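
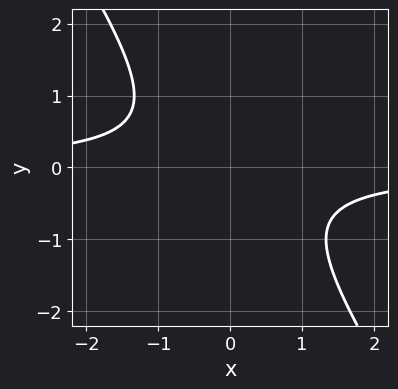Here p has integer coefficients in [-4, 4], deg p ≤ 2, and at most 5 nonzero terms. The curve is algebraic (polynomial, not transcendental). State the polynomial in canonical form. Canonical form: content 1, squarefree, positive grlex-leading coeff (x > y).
First, deg p = 2. A generic line meets the curve in up to 2 points.
Then, from the axis intercepts and sections: it misses every integer gridline on the x-axis; no y-intercept at any integer in the box.
Finally, fitting integer coefficients to these (and the overall shape) gives p.

3*x*y + 2*y^2 + 2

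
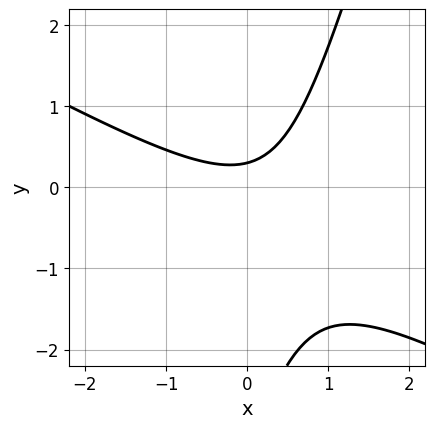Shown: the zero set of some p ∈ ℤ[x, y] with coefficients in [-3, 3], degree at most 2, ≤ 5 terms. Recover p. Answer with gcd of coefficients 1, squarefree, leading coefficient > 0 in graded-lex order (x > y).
1. Degree: no degree-1 curve has this shape, so deg p = 2.
2. Observable constraints: no x-intercept at any integer in the box.
3. Assembling these constraints gives the stated polynomial.

2*x^2 + 3*x*y - y^2 - 3*y + 1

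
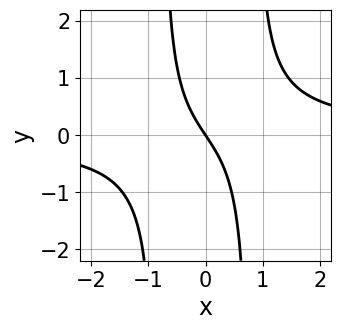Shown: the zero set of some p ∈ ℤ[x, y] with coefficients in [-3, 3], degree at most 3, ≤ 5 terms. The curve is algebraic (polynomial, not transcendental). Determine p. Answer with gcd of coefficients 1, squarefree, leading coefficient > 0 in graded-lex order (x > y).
1. deg p = 3. A generic line meets the curve in up to 3 points.
2. From the visible intercepts: one x-axis crossing is at x = 0; one y-axis crossing is at y = 0.
3. Solving for integer coefficients yields p as stated.

3*x^2*y - 3*x - 2*y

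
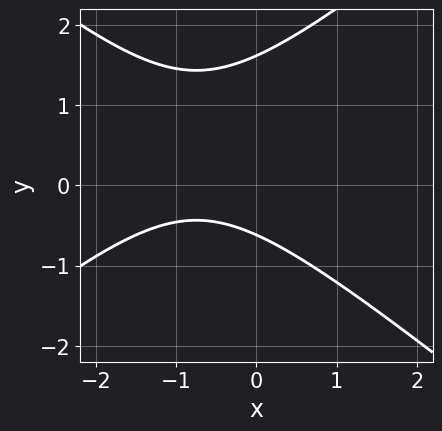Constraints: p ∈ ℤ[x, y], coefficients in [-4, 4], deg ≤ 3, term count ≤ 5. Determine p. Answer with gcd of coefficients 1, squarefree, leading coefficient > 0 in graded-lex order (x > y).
First, deg p = 2.
Next, checking where it meets the axes: it misses every integer gridline on the x-axis.
Finally, assembling these constraints gives the stated polynomial.

2*x^2 - 3*y^2 + 3*x + 3*y + 3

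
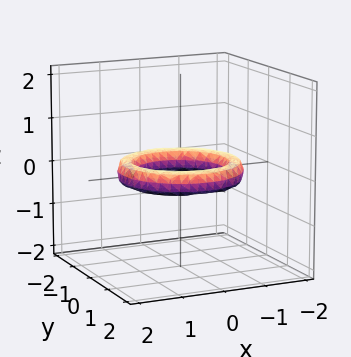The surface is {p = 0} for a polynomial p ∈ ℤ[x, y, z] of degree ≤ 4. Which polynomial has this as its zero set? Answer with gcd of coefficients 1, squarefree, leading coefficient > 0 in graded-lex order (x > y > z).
x^4 + 2*x^2*y^2 + y^4 - 3*x^2 - 3*y^2 + 3*z^2 + 2

First, deg p = 4.
Next, by symmetry, the surface is invariant under rotation about z: p = q(x² + y², z).
Then, against the integer gridlines: the surface avoids every integer z-axis point in the box; a circular section at z = 0 has radius exactly 1.
Finally, solving for integer coefficients yields p as stated.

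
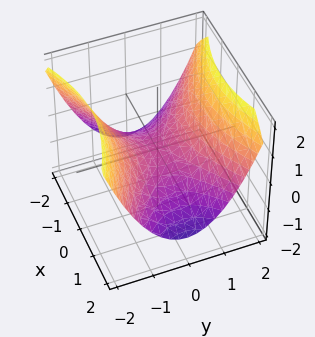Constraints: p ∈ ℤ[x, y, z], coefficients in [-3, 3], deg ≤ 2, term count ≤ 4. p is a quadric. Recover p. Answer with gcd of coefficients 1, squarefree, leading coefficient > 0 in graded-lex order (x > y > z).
Degree: a saddle surface; a quadric, so deg p = 2.
Symmetries: mirror symmetry x ↦ −x ⇒ only even powers of x; it's symmetric under y → −y, forcing even powers of y.
Observable constraints: it crosses the y-axis at the gridline y = 0; one x-axis crossing is at x = 0; it meets the z-axis at z = 0 (among the integer gridlines).
Matching integer coefficients to the picture gives p.

x^2 - 2*y^2 + 3*z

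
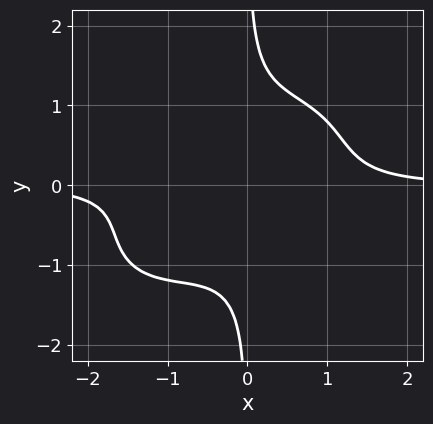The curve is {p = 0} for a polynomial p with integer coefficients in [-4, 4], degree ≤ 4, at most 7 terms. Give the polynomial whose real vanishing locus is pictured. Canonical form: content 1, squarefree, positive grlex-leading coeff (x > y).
(a) The degree is 4 — a generic line meets the curve in up to 4 points.
(b) From the axis intercepts and sections: the curve avoids every integer y-axis point in the box; the curve avoids every integer x-axis point in the box.
(c) Solving for integer coefficients yields p as stated.

2*x^3*y - 3*x^2*y^2 + 3*x*y^3 + x^2*y - 2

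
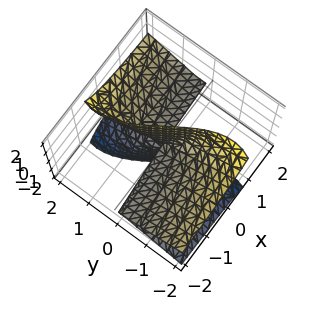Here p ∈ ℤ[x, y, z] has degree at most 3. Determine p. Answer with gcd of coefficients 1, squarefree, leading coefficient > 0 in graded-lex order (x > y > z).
3*x*z^2 - y^3 + 2*y*z^2

The degree is 3 — a generic line meets the surface in up to 3 points.
Checking where it meets the axes: the visible x-axis segment lies entirely on the surface; the visible z-axis segment lies entirely on the surface; one y-axis crossing is at y = 0.
Together with the visible shape, these determine p as stated.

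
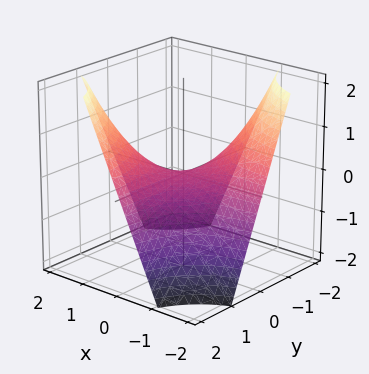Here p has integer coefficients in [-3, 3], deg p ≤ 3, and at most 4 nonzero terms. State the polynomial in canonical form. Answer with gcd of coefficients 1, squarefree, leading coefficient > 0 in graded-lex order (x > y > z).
x*y - z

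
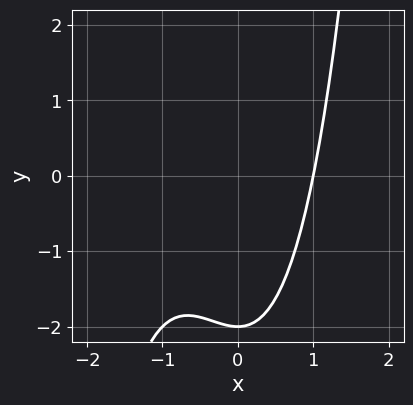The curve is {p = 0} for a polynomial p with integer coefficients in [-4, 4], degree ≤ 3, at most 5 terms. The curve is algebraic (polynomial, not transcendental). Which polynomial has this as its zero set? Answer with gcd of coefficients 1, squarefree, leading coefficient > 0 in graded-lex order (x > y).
deg p = 3. The shape is more complex than any degree-2 curve.
Against the integer gridlines: it meets the y-axis at y = -2 (among the integer gridlines); it meets the x-axis at x = 1 (among the integer gridlines).
These observations pin down the coefficients.

x^3 + x^2 - y - 2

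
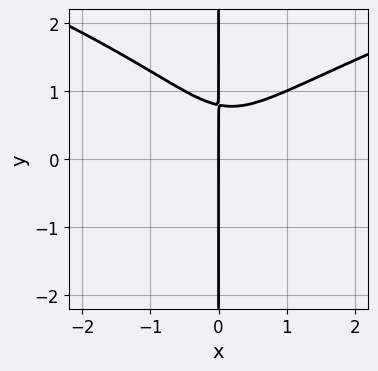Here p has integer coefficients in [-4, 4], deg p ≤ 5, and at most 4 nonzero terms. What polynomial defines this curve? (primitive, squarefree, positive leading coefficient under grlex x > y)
deg p = 4. No degree-3 curve has this shape.
Checking where it meets the axes: it meets the x-axis at x = 0 (among the integer gridlines); the visible y-axis segment lies entirely on the curve.
Matching integer coefficients to the picture gives p.

2*x*y^3 - 2*x^3 + x^2*y - x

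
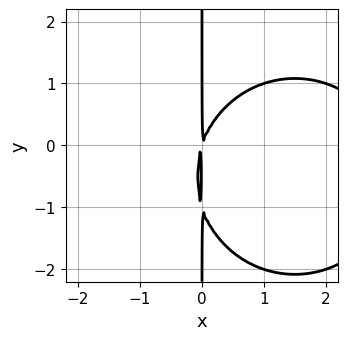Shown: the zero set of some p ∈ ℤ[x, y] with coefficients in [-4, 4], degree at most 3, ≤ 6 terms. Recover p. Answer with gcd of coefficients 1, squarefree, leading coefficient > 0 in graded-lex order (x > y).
x^3 + x*y^2 - 3*x^2 + x*y

First, deg p = 3. The shape is more complex than any degree-2 curve.
Then, against the integer gridlines: the visible y-axis segment lies entirely on the curve.
Finally, matching integer coefficients to the picture gives p.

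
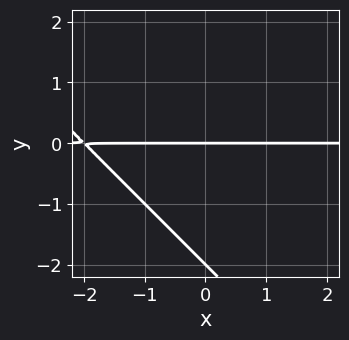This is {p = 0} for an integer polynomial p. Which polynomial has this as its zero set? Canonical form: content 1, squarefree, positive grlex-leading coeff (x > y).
The degree is 2 — a generic line meets the curve in up to 2 points.
Reading off the gridlines: the visible x-axis segment lies entirely on the curve; among the integer gridlines, it crosses the y-axis at y ∈ {-2, 0}.
Together with the visible shape, these determine p as stated.

x*y + y^2 + 2*y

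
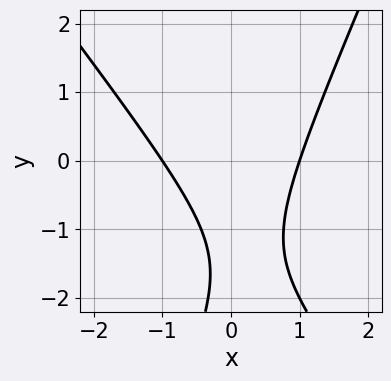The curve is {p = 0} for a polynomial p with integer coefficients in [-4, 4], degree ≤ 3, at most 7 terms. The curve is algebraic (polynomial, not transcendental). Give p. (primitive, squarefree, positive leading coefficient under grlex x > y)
3*x^2 + x*y - y^2 - 3*y - 3

(a) Degree: the shape is more complex than any degree-1 curve, so deg p = 2.
(b) Observable constraints: the curve avoids every integer y-axis point in the box; among the integer gridlines, it crosses the x-axis at x ∈ {-1, 1}.
(c) Matching integer coefficients to the picture gives p.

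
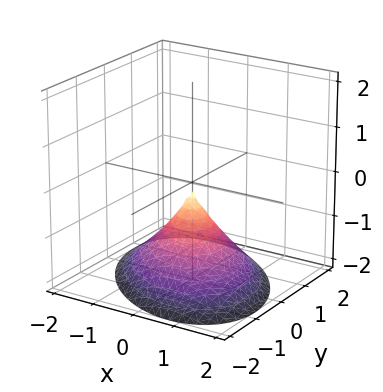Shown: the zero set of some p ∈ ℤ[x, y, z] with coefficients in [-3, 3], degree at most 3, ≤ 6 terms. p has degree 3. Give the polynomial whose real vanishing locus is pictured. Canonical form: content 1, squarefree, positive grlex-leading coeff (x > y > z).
x*y*z - z^3 - 3*x^2 - 3*y^2

1. Degree: a generic line meets the surface in up to 3 points, so deg p = 3.
2. Observable constraints: one z-axis crossing is at z = 0; it crosses the y-axis at the gridline y = 0; it meets the x-axis at x = 0 (among the integer gridlines).
3. Matching integer coefficients to the picture gives p.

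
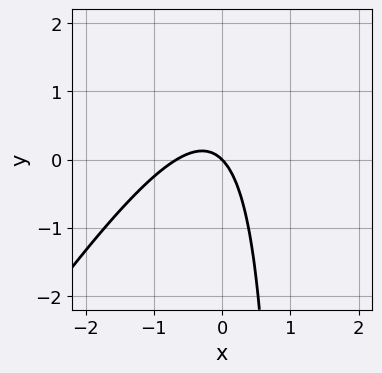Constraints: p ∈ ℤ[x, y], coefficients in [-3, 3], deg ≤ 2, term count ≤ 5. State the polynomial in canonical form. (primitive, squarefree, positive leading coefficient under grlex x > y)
3*x^2 - 2*x*y + 2*x + 2*y

deg p = 2. The shape is more complex than any degree-1 curve.
Reading off the gridlines: it meets the x-axis at x = 0 (among the integer gridlines); it crosses the y-axis at the gridline y = 0.
These observations pin down the coefficients.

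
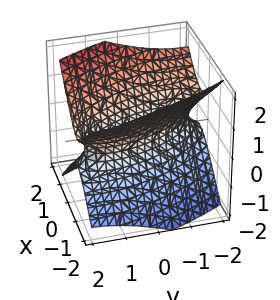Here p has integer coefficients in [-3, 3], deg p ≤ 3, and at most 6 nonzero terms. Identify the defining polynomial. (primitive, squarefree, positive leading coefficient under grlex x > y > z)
3*x^2 + 2*x*y + y^2 - 3*z^2 - 2

deg p = 2. A generic line meets the surface in up to 2 points.
From the axis intercepts and sections: the surface avoids every integer z-axis point in the box.
Putting this together gives p.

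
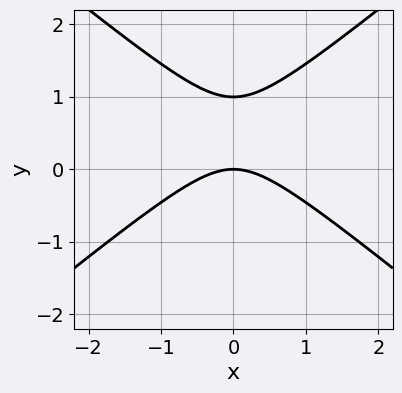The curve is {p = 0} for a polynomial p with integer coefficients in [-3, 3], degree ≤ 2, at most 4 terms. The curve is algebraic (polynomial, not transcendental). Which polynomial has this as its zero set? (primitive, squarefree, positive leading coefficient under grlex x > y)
2*x^2 - 3*y^2 + 3*y

First, deg p = 2. The shape is more complex than any degree-1 curve.
Then, symmetries: mirror symmetry x ↦ −x ⇒ only even powers of x.
Next, from the axis intercepts and sections: among the integer gridlines, it crosses the y-axis at y ∈ {0, 1}; it crosses the x-axis at the gridline x = 0.
Finally, solving for integer coefficients yields p as stated.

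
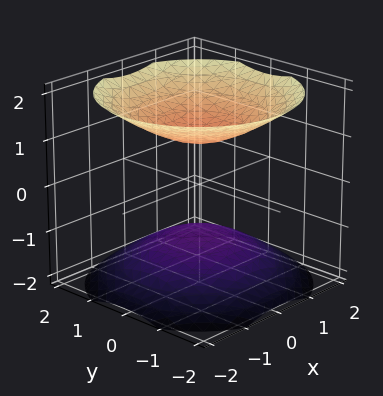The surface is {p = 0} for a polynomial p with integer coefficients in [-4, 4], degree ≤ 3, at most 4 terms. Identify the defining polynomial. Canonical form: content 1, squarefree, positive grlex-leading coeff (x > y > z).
I count 2 distinct pieces.
deg p = 2.
Symmetry: the z-axis is an axis of rotation, so x and y enter only as x² + y².
Reading off the gridlines: no x-intercept at any integer in the box; among the integer gridlines, it crosses the z-axis at z ∈ {-1, 1}.
Assembling these constraints gives the stated polynomial.

2*x^2 + 2*y^2 - 3*z^2 + 3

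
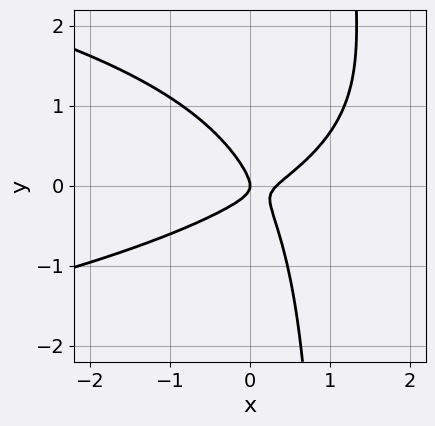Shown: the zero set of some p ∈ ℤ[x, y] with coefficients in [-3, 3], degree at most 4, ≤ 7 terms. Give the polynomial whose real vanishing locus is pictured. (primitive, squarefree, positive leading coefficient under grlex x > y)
First, deg p = 3. No degree-2 curve has this shape.
Next, from the visible intercepts: one y-axis crossing is at y = 0; one x-axis crossing is at x = 0.
Finally, the integer polynomial consistent with all of this is the stated p.

3*x*y^2 + 3*x^2 - 3*x*y - 3*y^2 - x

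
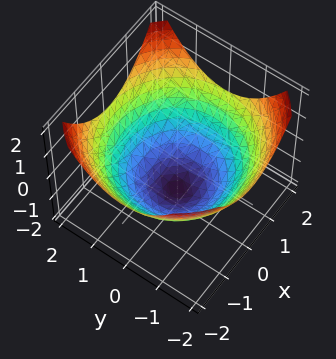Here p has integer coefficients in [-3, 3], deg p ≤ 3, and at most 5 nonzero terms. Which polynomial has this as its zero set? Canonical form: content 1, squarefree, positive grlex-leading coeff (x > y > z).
First, the degree is 2 — a generic line meets the surface in up to 2 points.
Then, symmetry: every cross-section ⟂ z is a circle, so x, y appear only via x² + y².
Then, checking where it meets the axes: a circular section at z = -1 has radius exactly 1.
Finally, solving for integer coefficients yields p as stated.

x^2 + y^2 - 2*z - 3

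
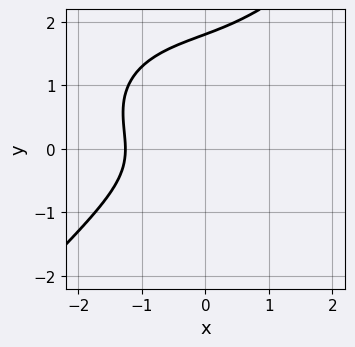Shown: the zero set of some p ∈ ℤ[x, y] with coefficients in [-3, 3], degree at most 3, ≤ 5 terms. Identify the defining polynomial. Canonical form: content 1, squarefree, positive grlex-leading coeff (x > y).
x^3 + x*y^2 - 2*y^3 + 3*y^2 + 2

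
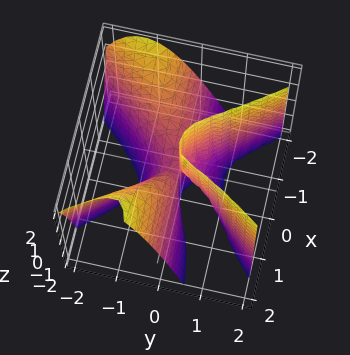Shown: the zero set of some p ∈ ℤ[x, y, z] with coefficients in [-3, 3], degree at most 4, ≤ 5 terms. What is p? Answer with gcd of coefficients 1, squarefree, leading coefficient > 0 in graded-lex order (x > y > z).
1. Degree: no degree-2 surface has this shape, so deg p = 3.
2. Against the integer gridlines: the visible x-axis segment lies entirely on the surface; every point of the z-axis in the box is on the surface.
3. Together with the visible shape, these determine p as stated.

3*x^2*y + x^2*z - 2*y^3 + x*y - y*z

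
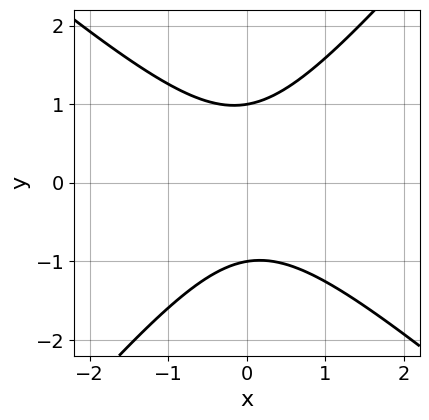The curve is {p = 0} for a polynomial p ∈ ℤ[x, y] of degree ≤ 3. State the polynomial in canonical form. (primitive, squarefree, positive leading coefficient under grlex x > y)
(a) The degree is 2 — no degree-1 curve has this shape.
(b) From the axis intercepts and sections: it misses every integer gridline on the x-axis; among the integer gridlines, it crosses the y-axis at y ∈ {-1, 1}.
(c) These observations pin down the coefficients.

3*x^2 + x*y - 3*y^2 + 3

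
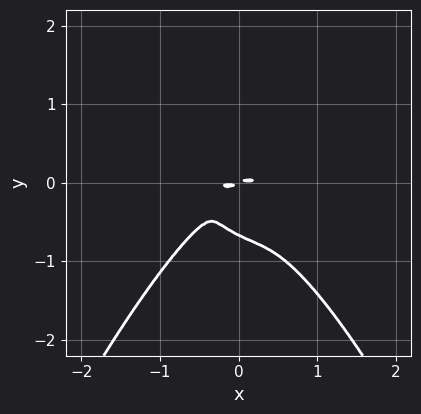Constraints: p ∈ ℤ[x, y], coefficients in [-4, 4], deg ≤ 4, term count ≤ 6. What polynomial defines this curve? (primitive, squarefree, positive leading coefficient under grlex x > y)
3*x^4 + 3*y^3 - x*y + 2*y^2

(a) deg p = 4.
(b) The integer polynomial consistent with all of this is the stated p.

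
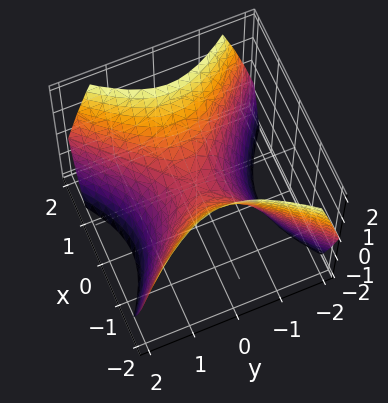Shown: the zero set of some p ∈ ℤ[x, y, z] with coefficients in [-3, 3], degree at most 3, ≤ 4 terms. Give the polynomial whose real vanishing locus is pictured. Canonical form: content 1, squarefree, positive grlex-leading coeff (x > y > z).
x^2 - y^2 - z

1. deg p = 2.
2. Symmetries: the y ↦ −y reflection is a symmetry, so y appears only in even powers; mirror symmetry x ↦ −x ⇒ only even powers of x.
3. From the visible intercepts: one x-axis crossing is at x = 0; it crosses the y-axis at the gridline y = 0; it crosses the z-axis at the gridline z = 0.
4. Fitting integer coefficients to these (and the overall shape) gives p.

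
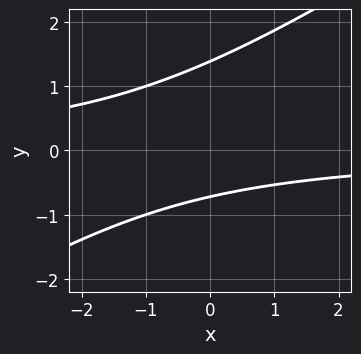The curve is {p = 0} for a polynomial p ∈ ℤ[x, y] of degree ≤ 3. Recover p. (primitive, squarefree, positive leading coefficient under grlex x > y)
First, deg p = 2. The shape is more complex than any degree-1 curve.
Then, observable constraints: it misses every integer gridline on the x-axis.
Finally, solving for integer coefficients yields p as stated.

2*x*y - 3*y^2 + 2*y + 3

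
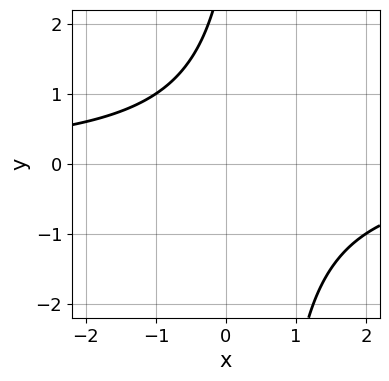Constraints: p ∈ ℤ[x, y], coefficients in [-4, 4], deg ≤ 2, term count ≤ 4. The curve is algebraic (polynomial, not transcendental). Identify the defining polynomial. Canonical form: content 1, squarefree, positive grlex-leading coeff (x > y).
2*x*y - y + 3

First, deg p = 2.
Then, checking where it meets the axes: it misses every integer gridline on the x-axis; it misses every integer gridline on the y-axis.
Finally, the integer polynomial consistent with all of this is the stated p.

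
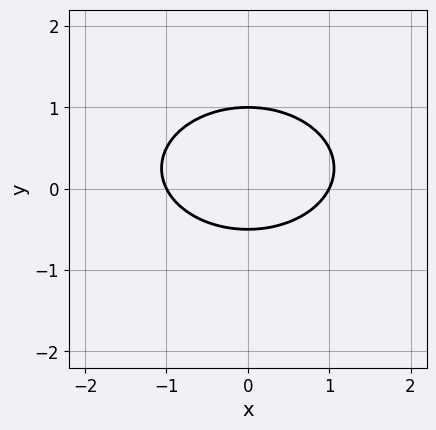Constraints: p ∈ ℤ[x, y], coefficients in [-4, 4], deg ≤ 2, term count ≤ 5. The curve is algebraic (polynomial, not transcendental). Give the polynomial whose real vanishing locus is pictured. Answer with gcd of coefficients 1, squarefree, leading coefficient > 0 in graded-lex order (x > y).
deg p = 2.
Symmetries: the x ↦ −x reflection is a symmetry, so x appears only in even powers.
Observable constraints: the x-axis gridline crossings are at x ∈ {-1, 1}; one y-axis crossing is at y = 1.
Assembling these constraints gives the stated polynomial.

x^2 + 2*y^2 - y - 1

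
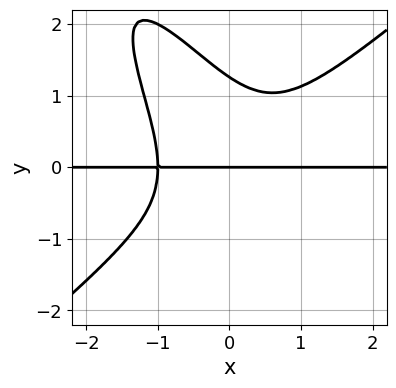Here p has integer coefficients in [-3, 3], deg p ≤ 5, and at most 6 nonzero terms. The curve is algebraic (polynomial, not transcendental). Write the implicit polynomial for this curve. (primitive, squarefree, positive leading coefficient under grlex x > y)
First, the degree is 4 — the shape is more complex than any degree-3 curve.
Next, reading off the gridlines: one y-axis crossing is at y = 0; every point of the x-axis in the box is on the curve.
Finally, assembling these constraints gives the stated polynomial.

2*x^3*y - 2*x*y^3 - y^4 + 2*y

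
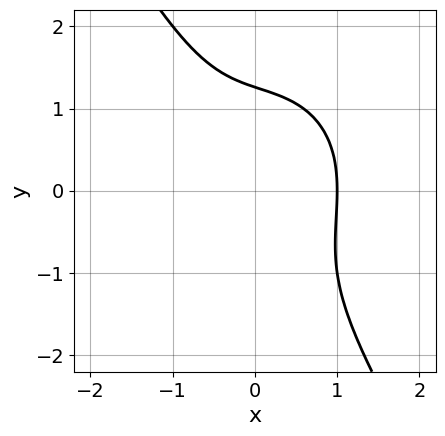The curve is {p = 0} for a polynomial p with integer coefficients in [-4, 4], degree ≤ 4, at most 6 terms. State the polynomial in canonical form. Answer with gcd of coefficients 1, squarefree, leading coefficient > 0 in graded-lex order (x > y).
2*x^3 + x*y^2 + y^3 - 2

First, the degree is 3 — a generic line meets the curve in up to 3 points.
Then, checking where it meets the axes: it crosses the x-axis at the gridline x = 1.
Finally, together with the visible shape, these determine p as stated.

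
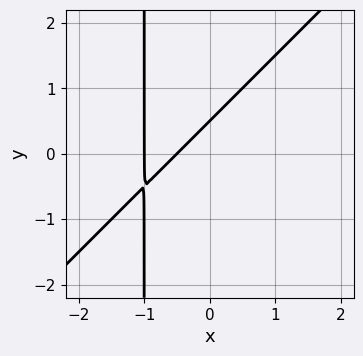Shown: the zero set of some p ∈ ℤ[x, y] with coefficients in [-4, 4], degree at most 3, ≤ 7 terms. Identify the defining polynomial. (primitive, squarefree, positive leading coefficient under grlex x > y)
The degree is 2 — a generic line meets the curve in up to 2 points.
Against the integer gridlines: it crosses the x-axis at the gridline x = -1.
Matching integer coefficients to the picture gives p.

2*x^2 - 2*x*y + 3*x - 2*y + 1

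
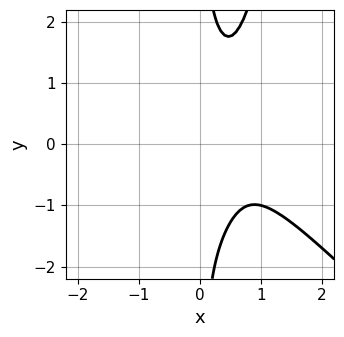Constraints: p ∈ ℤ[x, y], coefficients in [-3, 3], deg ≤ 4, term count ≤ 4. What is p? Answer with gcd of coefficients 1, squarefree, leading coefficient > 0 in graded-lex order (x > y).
2*x^4 + 2*x^3*y - x*y^2 + 1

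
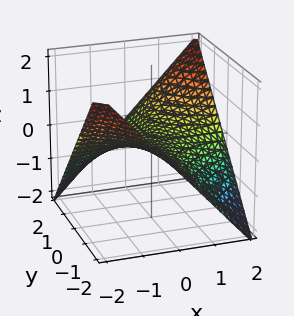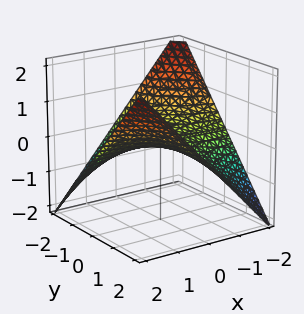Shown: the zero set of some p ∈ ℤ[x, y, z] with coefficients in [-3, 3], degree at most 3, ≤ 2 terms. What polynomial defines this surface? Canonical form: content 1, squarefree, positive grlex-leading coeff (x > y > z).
deg p = 2. A saddle surface; a quadric.
From the visible intercepts: every point of the y-axis in the box is on the surface; the visible x-axis segment lies entirely on the surface.
Matching integer coefficients to the picture gives p.

x*y - 2*z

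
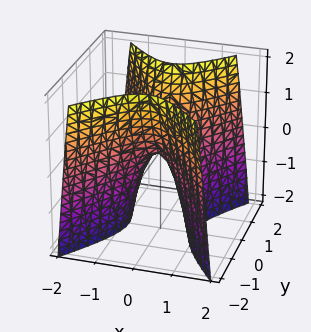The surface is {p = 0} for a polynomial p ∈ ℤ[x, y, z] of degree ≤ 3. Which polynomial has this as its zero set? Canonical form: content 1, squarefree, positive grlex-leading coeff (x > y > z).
3*x^2 - 2*y^2 + z

1. deg p = 2. A saddle surface; a quadric.
2. Symmetries: it's symmetric under y → −y, forcing even powers of y; mirror symmetry x ↦ −x ⇒ only even powers of x.
3. Reading off the gridlines: it meets the x-axis at x = 0 (among the integer gridlines); it meets the z-axis at z = 0 (among the integer gridlines).
4. Solving for integer coefficients yields p as stated.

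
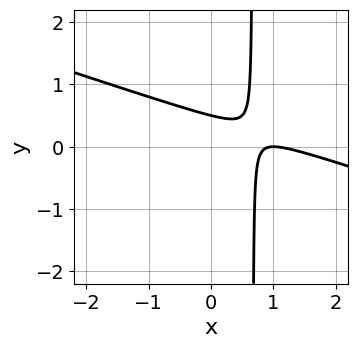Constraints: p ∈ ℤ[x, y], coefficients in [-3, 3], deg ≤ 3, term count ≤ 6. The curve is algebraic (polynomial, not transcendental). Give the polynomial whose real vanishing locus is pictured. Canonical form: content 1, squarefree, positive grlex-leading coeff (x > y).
(a) deg p = 2. A generic line meets the curve in up to 2 points.
(b) Reading off the gridlines: it crosses the x-axis at the gridline x = 1.
(c) These observations pin down the coefficients.

x^2 + 3*x*y - 2*x - 2*y + 1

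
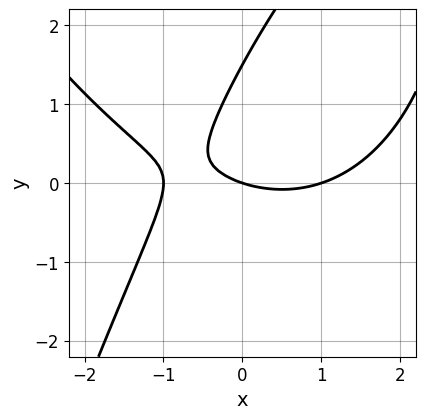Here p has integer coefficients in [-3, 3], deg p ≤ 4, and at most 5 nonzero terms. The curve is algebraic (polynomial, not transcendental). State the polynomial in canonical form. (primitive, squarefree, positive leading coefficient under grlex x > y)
1. The degree is 3 — a generic line meets the curve in up to 3 points.
2. Against the integer gridlines: the x-axis gridline crossings are at x ∈ {-1, 0, 1}; it meets the y-axis at y = 0 (among the integer gridlines).
3. Solving for integer coefficients yields p as stated.

x^3 - 3*x*y + 2*y^2 - x - 3*y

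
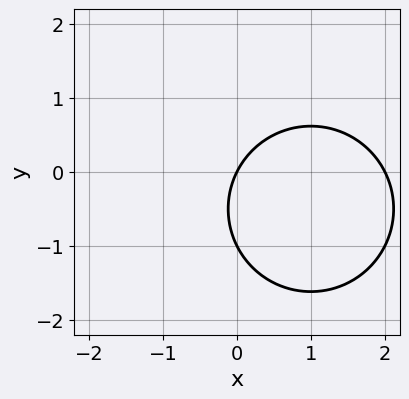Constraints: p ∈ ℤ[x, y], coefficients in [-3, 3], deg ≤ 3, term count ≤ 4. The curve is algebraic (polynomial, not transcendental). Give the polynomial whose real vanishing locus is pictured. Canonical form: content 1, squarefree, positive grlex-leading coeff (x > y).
First, degree: no degree-1 curve has this shape, so deg p = 2.
Then, from the axis intercepts and sections: among the integer gridlines, it crosses the y-axis at y ∈ {-1, 0}; among the integer gridlines, it crosses the x-axis at x ∈ {0, 2}.
Finally, the integer polynomial consistent with all of this is the stated p.

x^2 + y^2 - 2*x + y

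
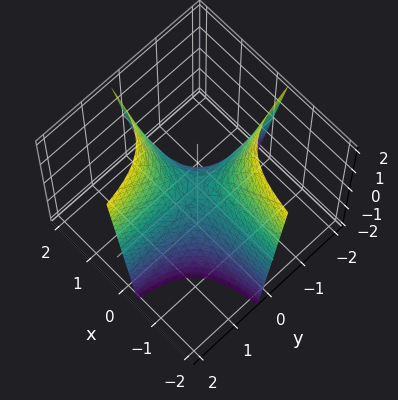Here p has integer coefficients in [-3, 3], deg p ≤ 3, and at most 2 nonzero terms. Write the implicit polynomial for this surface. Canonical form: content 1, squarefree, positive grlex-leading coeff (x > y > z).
Degree: the shape is more complex than any degree-1 surface, so deg p = 2.
From the visible intercepts: the visible x-axis segment lies entirely on the surface; the visible y-axis segment lies entirely on the surface; it meets the z-axis at z = 0 (among the integer gridlines).
Fitting integer coefficients to these (and the overall shape) gives p.

3*x*y - z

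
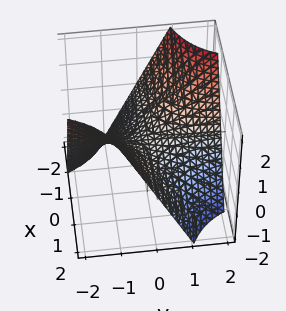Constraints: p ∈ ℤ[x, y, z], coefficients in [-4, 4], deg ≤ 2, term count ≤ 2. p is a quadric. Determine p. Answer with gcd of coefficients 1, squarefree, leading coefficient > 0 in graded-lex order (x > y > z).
1. The degree is 2 — a saddle surface; a quadric.
2. Checking where it meets the axes: the visible y-axis segment lies entirely on the surface; every point of the x-axis in the box is on the surface; it meets the z-axis at z = 0 (among the integer gridlines).
3. The integer polynomial consistent with all of this is the stated p.

x*y + z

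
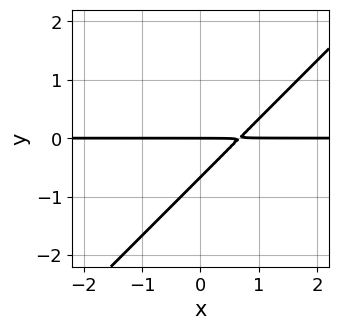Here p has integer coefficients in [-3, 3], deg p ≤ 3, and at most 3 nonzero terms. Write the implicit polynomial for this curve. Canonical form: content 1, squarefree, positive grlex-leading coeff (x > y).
deg p = 2. No degree-1 curve has this shape.
Checking where it meets the axes: every point of the x-axis in the box is on the curve; one y-axis crossing is at y = 0.
These observations pin down the coefficients.

3*x*y - 3*y^2 - 2*y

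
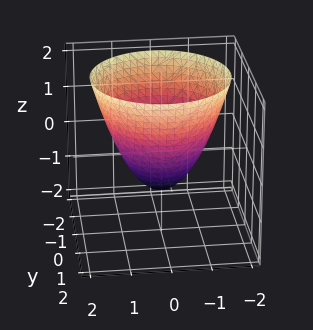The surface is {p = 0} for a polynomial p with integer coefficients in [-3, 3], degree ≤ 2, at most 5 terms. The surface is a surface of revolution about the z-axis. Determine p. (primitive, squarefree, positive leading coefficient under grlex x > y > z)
(a) Degree: no degree-1 surface has this shape, so deg p = 2.
(b) By symmetry, the surface is invariant under rotation about z: p = q(x² + y², z).
(c) Against the integer gridlines: among the integer gridlines, it crosses the x-axis at x ∈ {-1, 1}; the y-axis gridline crossings are at y ∈ {-1, 1}; a circular section at z = 2 has radius between 1 and 2; it meets the z-axis at z = -1 (among the integer gridlines).
(d) Assembling these constraints gives the stated polynomial.

x^2 + y^2 - z - 1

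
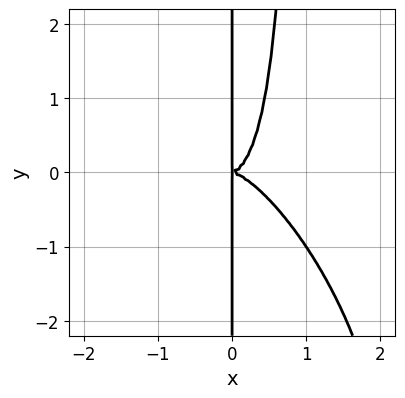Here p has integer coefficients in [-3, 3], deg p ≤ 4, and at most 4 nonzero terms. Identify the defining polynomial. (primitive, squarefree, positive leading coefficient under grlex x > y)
2*x^4 + 2*x^3*y + x^2*y^2 - x*y^2

Degree: a generic line meets the curve in up to 4 points, so deg p = 4.
From the axis intercepts and sections: the visible y-axis segment lies entirely on the curve.
Putting this together gives p.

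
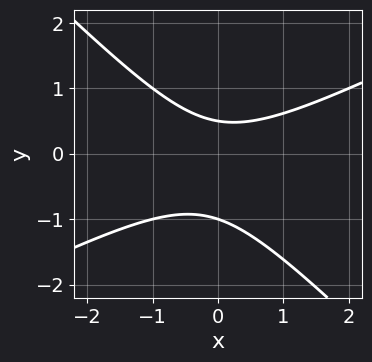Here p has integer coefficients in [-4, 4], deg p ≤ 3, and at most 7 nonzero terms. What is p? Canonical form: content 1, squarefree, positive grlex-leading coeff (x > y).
(a) deg p = 2.
(b) Observable constraints: no x-intercept at any integer in the box; it crosses the y-axis at the gridline y = -1.
(c) Fitting integer coefficients to these (and the overall shape) gives p.

x^2 - x*y - 2*y^2 - y + 1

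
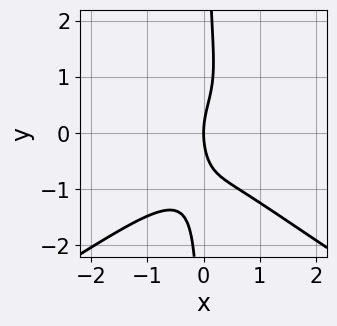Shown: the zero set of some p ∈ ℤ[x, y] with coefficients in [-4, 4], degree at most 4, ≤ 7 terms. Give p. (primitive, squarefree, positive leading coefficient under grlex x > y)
First, degree: the shape is more complex than any degree-3 curve, so deg p = 4.
Then, against the integer gridlines: it meets the y-axis at y = 0 (among the integer gridlines); one x-axis crossing is at x = 0.
Finally, solving for integer coefficients yields p as stated.

x^3*y - 3*x*y^3 - 3*x^3 + y^2 - 3*x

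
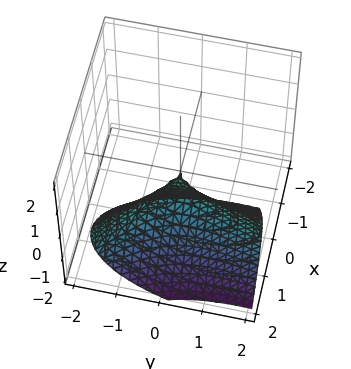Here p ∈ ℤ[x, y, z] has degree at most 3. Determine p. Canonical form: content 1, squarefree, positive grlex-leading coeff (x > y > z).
First, deg p = 3. A generic line meets the surface in up to 3 points.
Then, against the integer gridlines: it meets the y-axis at y = 0 (among the integer gridlines); it meets the z-axis at z = 0 (among the integer gridlines).
Finally, the integer polynomial consistent with all of this is the stated p.

x^3 + x^2*y - y^2 - 2*z^2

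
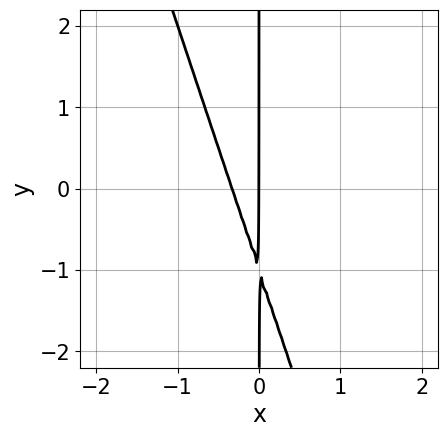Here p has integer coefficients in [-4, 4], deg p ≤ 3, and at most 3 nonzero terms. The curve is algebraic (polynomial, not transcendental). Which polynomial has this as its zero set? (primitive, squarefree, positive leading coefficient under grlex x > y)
3*x^2 + x*y + x

1. Degree: a generic line meets the curve in up to 2 points, so deg p = 2.
2. From the visible intercepts: the visible y-axis segment lies entirely on the curve; it meets the x-axis at x = 0 (among the integer gridlines).
3. Fitting integer coefficients to these (and the overall shape) gives p.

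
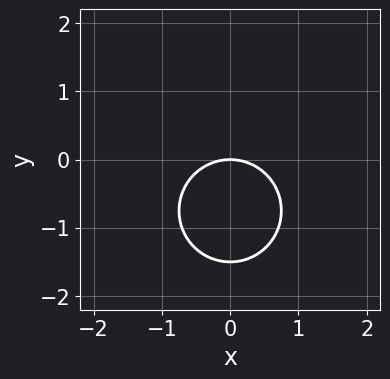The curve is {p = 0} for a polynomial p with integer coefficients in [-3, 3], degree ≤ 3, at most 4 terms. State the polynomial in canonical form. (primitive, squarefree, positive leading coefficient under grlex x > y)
2*x^2 + 2*y^2 + 3*y

(a) Degree: the shape is more complex than any degree-1 curve, so deg p = 2.
(b) Symmetries: the x ↦ −x reflection is a symmetry, so x appears only in even powers.
(c) Reading off the gridlines: it meets the y-axis at y = 0 (among the integer gridlines); it meets the x-axis at x = 0 (among the integer gridlines).
(d) The integer polynomial consistent with all of this is the stated p.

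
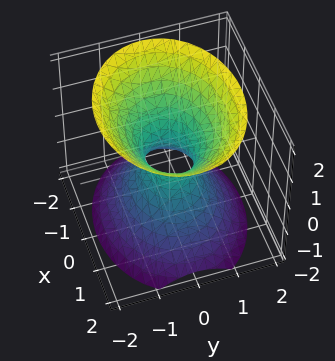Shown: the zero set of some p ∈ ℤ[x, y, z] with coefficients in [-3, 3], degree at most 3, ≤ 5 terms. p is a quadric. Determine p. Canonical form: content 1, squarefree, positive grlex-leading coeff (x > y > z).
1. Degree: an hourglass — one-sheet hyperboloid; a quadric, so deg p = 2.
2. Symmetries: it's symmetric under y → −y, forcing even powers of y; it's symmetric under z → −z, forcing even powers of z; mirror symmetry x ↦ −x ⇒ only even powers of x.
3. Observable constraints: it misses every integer gridline on the z-axis.
4. Matching integer coefficients to the picture gives p.

2*x^2 + 3*y^2 - 2*z^2 - 1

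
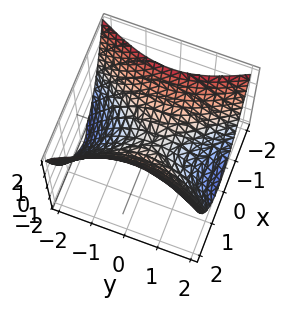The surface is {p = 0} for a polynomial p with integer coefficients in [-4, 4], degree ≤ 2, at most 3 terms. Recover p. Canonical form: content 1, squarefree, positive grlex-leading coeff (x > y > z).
2*x^2 - y^2 - 2*z

First, the degree is 2 — a saddle surface; a quadric.
Then, symmetries: mirror symmetry y ↦ −y ⇒ only even powers of y; it's symmetric under x → −x, forcing even powers of x.
Next, from the visible intercepts: it meets the y-axis at y = 0 (among the integer gridlines); it crosses the x-axis at the gridline x = 0.
Finally, solving for integer coefficients yields p as stated.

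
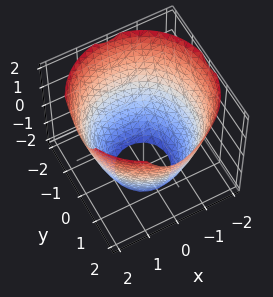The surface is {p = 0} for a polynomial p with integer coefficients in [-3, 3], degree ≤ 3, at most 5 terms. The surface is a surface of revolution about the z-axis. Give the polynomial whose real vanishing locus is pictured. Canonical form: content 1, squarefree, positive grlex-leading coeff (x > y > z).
x^2 + y^2 - z - 3

(a) deg p = 2.
(b) Symmetries: rotational symmetry about the z-axis ⇒ p depends on x, y only through x² + y².
(c) Against the integer gridlines: the surface avoids every integer z-axis point in the box; a circular section at z = -2 has radius exactly 1.
(d) Assembling these constraints gives the stated polynomial.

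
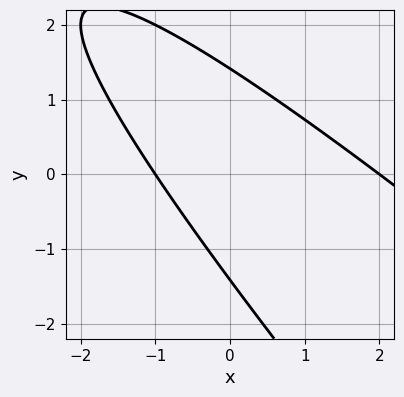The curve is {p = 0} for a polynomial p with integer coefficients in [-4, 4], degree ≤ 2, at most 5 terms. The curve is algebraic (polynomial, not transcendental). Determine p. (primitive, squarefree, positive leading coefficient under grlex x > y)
x^2 + 2*x*y + y^2 - x - 2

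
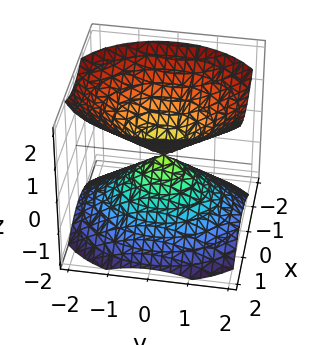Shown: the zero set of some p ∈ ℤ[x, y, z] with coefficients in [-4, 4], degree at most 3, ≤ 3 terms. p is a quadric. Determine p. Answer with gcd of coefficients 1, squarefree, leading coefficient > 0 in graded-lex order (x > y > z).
First, I count 2 distinct pieces.
Next, deg p = 2.
Next, symmetries: the y ↦ −y reflection is a symmetry, so y appears only in even powers; it's symmetric under z → −z, forcing even powers of z; the x ↦ −x reflection is a symmetry, so x appears only in even powers.
Then, observable constraints: it crosses the x-axis at the gridline x = 0; it meets the y-axis at y = 0 (among the integer gridlines); one z-axis crossing is at z = 0.
Finally, the integer polynomial consistent with all of this is the stated p.

3*x^2 + 2*y^2 - 3*z^2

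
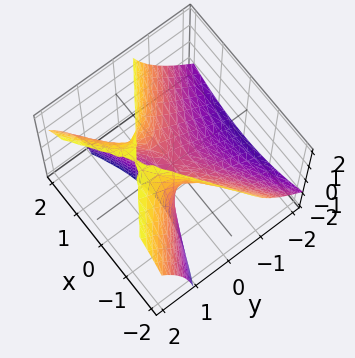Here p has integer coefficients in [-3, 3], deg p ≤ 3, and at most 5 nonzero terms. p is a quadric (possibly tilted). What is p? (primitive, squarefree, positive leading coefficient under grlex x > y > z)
First, deg p = 2.
Next, against the integer gridlines: it meets the x-axis at x = 0 (among the integer gridlines); it crosses the y-axis at the gridline y = 0; it meets the z-axis at z = 0 (among the integer gridlines).
Finally, matching integer coefficients to the picture gives p.

x^2 - 2*y^2 + 2*y*z - z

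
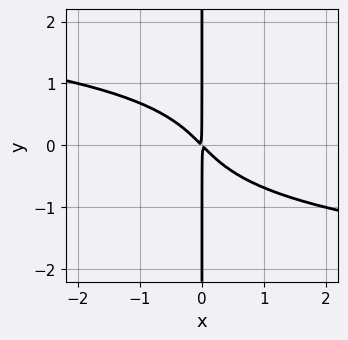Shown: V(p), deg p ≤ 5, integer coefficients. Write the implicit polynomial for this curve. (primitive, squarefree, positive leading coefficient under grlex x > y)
x*y^3 + x^2 + x*y

deg p = 4. The shape is more complex than any degree-3 curve.
From the visible intercepts: every point of the y-axis in the box is on the curve.
These observations pin down the coefficients.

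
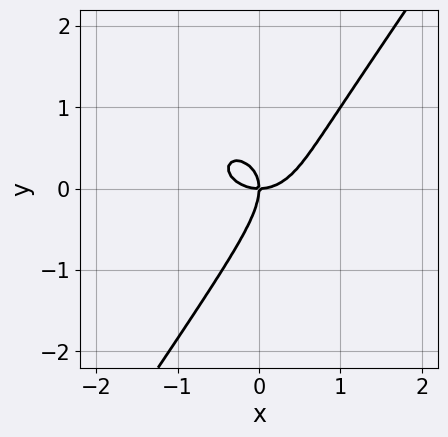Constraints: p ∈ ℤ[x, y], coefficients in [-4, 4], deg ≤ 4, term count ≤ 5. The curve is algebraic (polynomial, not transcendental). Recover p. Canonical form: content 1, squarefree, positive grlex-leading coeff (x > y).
The degree is 3 — no degree-2 curve has this shape.
Reading off the gridlines: it crosses the x-axis at the gridline x = 0; it meets the y-axis at y = 0 (among the integer gridlines).
Assembling these constraints gives the stated polynomial.

x^3 + x*y^2 - y^3 - x*y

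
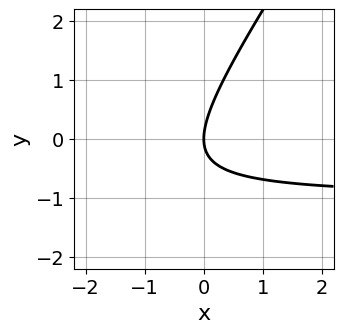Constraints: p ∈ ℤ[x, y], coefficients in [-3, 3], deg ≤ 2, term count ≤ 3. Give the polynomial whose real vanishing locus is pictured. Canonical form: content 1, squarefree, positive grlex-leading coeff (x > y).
3*x*y - 2*y^2 + 3*x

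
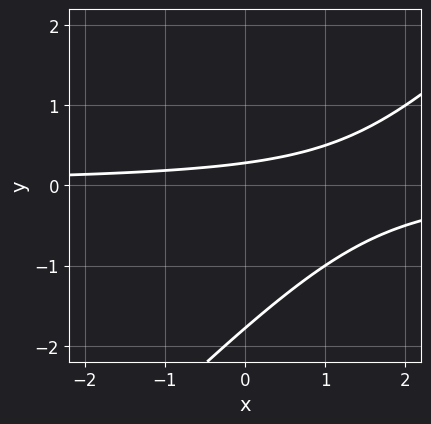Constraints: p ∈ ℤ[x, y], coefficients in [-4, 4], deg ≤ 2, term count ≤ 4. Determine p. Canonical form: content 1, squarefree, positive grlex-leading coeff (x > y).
(a) deg p = 2.
(b) Checking where it meets the axes: it misses every integer gridline on the x-axis.
(c) Matching integer coefficients to the picture gives p.

2*x*y - 2*y^2 - 3*y + 1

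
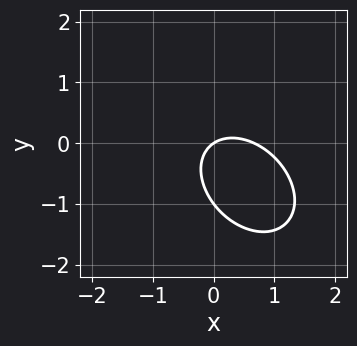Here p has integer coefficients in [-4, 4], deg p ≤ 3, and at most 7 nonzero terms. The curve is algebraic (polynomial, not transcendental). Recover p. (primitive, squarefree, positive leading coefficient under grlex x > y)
The degree is 2 — no degree-1 curve has this shape.
From the visible intercepts: among the integer gridlines, it crosses the y-axis at y ∈ {-1, 0}; it meets the x-axis at x = 0 (among the integer gridlines).
Together with the visible shape, these determine p as stated.

3*x^2 + 2*x*y + 3*y^2 - 2*x + 3*y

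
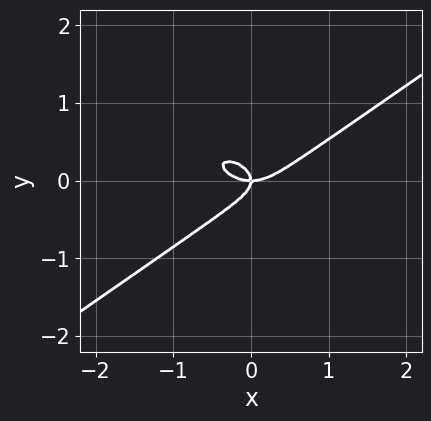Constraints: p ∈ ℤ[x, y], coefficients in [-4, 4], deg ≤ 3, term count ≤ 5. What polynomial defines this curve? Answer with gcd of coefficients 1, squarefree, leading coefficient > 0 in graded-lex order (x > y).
The degree is 3 — no degree-2 curve has this shape.
Against the integer gridlines: it meets the x-axis at x = 0 (among the integer gridlines); one y-axis crossing is at y = 0.
Putting this together gives p.

x^3 - 3*y^3 - x*y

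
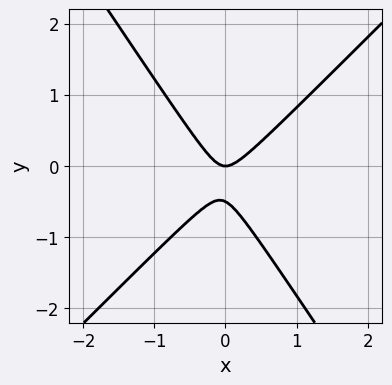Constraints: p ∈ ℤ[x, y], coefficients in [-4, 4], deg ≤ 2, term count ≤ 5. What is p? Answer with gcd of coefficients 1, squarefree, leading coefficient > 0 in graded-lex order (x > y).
1. Degree: no degree-1 curve has this shape, so deg p = 2.
2. Reading off the gridlines: one x-axis crossing is at x = 0; it crosses the y-axis at the gridline y = 0.
3. The integer polynomial consistent with all of this is the stated p.

3*x^2 - x*y - 2*y^2 - y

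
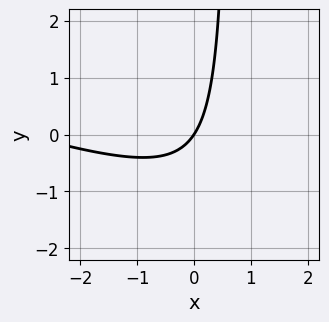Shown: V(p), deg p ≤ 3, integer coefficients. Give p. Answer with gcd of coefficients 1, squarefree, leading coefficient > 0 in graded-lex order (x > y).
x^2 + 3*x*y + 3*x - 2*y

The degree is 2 — a generic line meets the curve in up to 2 points.
Against the integer gridlines: one x-axis crossing is at x = 0; one y-axis crossing is at y = 0.
The integer polynomial consistent with all of this is the stated p.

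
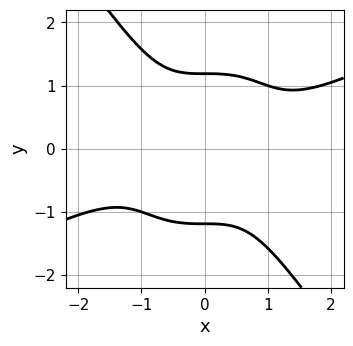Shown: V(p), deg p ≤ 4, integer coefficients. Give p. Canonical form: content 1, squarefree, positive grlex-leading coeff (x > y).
x^4 - 2*x^3*y - y^4 + 2

(a) The degree is 4 — no degree-3 curve has this shape.
(b) Checking where it meets the axes: it misses every integer gridline on the x-axis.
(c) The integer polynomial consistent with all of this is the stated p.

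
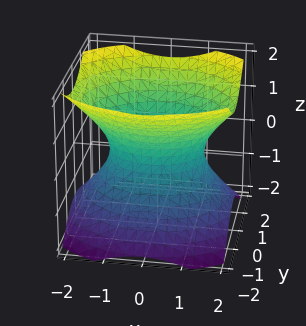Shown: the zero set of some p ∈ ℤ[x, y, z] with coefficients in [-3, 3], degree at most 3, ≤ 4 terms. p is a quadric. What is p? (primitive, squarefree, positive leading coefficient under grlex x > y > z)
First, degree: one connected sheet with a waist; a quadric, so deg p = 2.
Then, symmetries: it's symmetric under y → −y, forcing even powers of y; it's symmetric under x → −x, forcing even powers of x; mirror symmetry z ↦ −z ⇒ only even powers of z.
Then, from the axis intercepts and sections: the surface avoids every integer z-axis point in the box; among the integer gridlines, it crosses the y-axis at y ∈ {-1, 1}.
Finally, together with the visible shape, these determine p as stated.

2*x^2 + 3*y^2 - 3*z^2 - 3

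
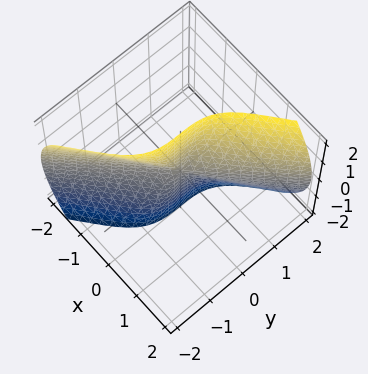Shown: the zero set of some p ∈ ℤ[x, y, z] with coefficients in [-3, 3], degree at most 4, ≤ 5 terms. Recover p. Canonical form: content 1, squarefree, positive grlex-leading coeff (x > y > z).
(a) Degree: no degree-2 surface has this shape, so deg p = 3.
(b) Observable constraints: the visible z-axis segment lies entirely on the surface; it meets the x-axis at x = 0 (among the integer gridlines); it crosses the y-axis at the gridline y = 0.
(c) Together with the visible shape, these determine p as stated.

x^3 + x*z^2 - y^3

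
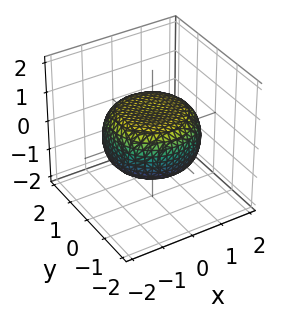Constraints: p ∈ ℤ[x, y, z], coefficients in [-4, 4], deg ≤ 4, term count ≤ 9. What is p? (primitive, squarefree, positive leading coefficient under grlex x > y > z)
(a) Degree: no degree-3 surface has this shape, so deg p = 4.
(b) Symmetry: every cross-section ⟂ z is a circle, so x, y appear only via x² + y².
(c) Checking where it meets the axes: a circular section at z = 0 has radius between 1 and 2.
(d) These observations pin down the coefficients.

x^4 + 2*x^2*y^2 + y^4 - x^2 - y^2 + 3*z^2 - 2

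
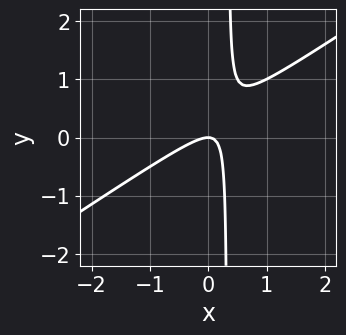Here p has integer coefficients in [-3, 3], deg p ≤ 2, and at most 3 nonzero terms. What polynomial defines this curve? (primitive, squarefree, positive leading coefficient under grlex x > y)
2*x^2 - 3*x*y + y

The degree is 2 — the shape is more complex than any degree-1 curve.
Against the integer gridlines: it meets the y-axis at y = 0 (among the integer gridlines); it crosses the x-axis at the gridline x = 0.
Putting this together gives p.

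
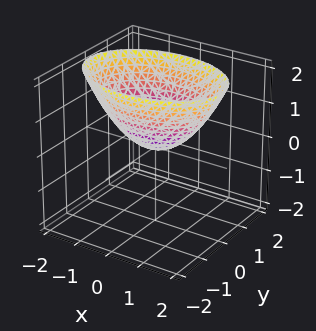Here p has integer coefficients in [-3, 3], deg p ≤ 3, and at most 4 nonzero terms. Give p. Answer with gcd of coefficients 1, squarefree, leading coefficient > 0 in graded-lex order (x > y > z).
x^2 + 2*y^2 - 2*z

(a) The degree is 2 — a paraboloid; a quadric.
(b) Symmetries: mirror symmetry y ↦ −y ⇒ only even powers of y; it's symmetric under x → −x, forcing even powers of x.
(c) From the axis intercepts and sections: it meets the x-axis at x = 0 (among the integer gridlines); it meets the z-axis at z = 0 (among the integer gridlines); it crosses the y-axis at the gridline y = 0.
(d) Solving for integer coefficients yields p as stated.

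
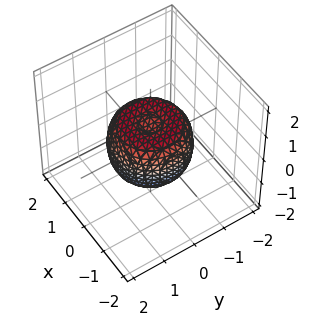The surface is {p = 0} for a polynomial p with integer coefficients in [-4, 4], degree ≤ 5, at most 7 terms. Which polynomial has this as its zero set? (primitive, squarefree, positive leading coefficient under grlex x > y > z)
First, deg p = 4.
Next, symmetry: the surface is invariant under rotation about z: p = q(x² + y², z).
Next, from the axis intercepts and sections: a circular section at z = 0 has radius between 1 and 2.
Finally, putting this together gives p.

2*x^4 + 4*x^2*y^2 + 2*y^4 - 2*x^2 - 2*y^2 + 2*z^2 - 1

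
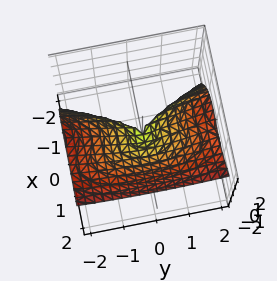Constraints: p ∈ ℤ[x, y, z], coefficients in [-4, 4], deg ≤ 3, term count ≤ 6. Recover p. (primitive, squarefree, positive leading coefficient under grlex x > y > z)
3*x^3 - 3*x^2*z + y^2 - 2*z^2

Degree: the shape is more complex than any degree-2 surface, so deg p = 3.
Reading off the gridlines: it crosses the z-axis at the gridline z = 0; it meets the y-axis at y = 0 (among the integer gridlines); it meets the x-axis at x = 0 (among the integer gridlines).
Together with the visible shape, these determine p as stated.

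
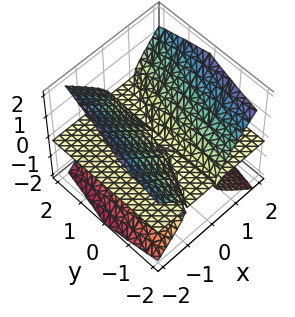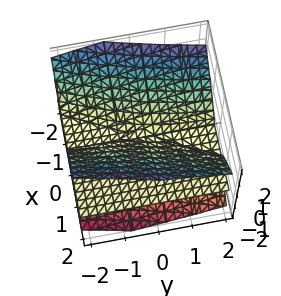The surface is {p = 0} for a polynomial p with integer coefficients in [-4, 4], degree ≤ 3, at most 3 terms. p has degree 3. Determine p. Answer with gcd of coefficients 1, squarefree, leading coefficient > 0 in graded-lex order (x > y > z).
2*x^2*z - x*y*z - 2*z^3

First, I count 3 distinct pieces.
Next, degree: a generic line meets the surface in up to 3 points, so deg p = 3.
Next, reading off the gridlines: every point of the y-axis in the box is on the surface; every point of the x-axis in the box is on the surface; it meets the z-axis at z = 0 (among the integer gridlines).
Finally, these observations pin down the coefficients.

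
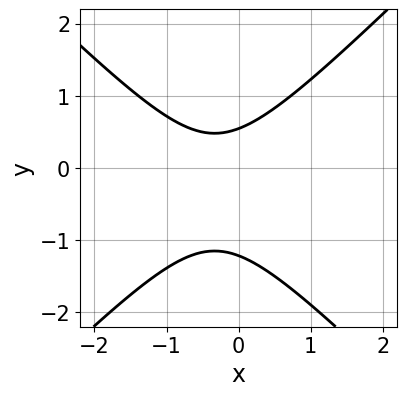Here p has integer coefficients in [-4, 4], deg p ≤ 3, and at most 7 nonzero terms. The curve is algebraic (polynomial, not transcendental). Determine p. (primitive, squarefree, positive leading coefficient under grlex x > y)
The degree is 2 — the shape is more complex than any degree-1 curve.
From the axis intercepts and sections: no x-intercept at any integer in the box.
Matching integer coefficients to the picture gives p.

3*x^2 - 3*y^2 + 2*x - 2*y + 2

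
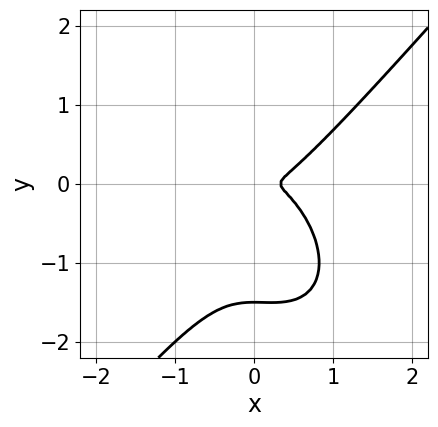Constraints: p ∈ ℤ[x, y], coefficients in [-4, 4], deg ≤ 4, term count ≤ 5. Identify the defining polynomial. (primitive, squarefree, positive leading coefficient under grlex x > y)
3*x^3 - 2*y^3 - x^2 - 3*y^2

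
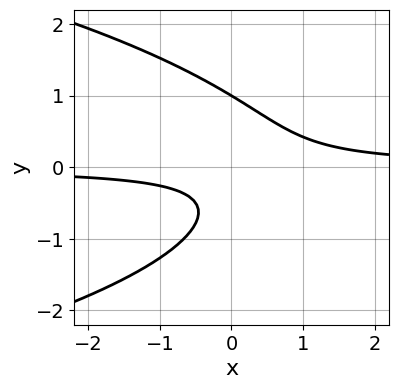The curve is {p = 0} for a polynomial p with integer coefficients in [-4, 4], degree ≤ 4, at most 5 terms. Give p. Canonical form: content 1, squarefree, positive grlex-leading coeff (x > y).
2*y^3 + 3*x*y - y - 1

The degree is 3 — a generic line meets the curve in up to 3 points.
Reading off the gridlines: it misses every integer gridline on the x-axis; one y-axis crossing is at y = 1.
Solving for integer coefficients yields p as stated.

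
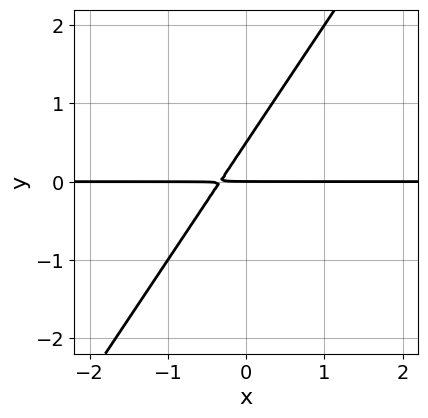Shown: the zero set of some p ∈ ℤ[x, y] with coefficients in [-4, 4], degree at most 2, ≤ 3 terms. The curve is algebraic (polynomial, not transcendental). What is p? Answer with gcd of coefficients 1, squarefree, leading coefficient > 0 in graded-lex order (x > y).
3*x*y - 2*y^2 + y

deg p = 2. The shape is more complex than any degree-1 curve.
From the visible intercepts: it crosses the y-axis at the gridline y = 0; the visible x-axis segment lies entirely on the curve.
Fitting integer coefficients to these (and the overall shape) gives p.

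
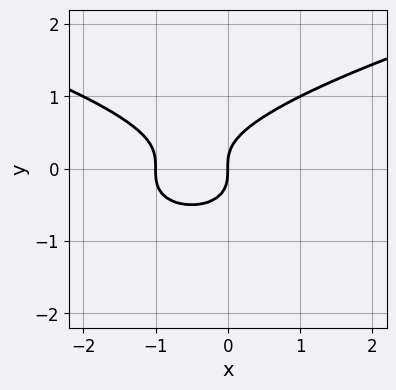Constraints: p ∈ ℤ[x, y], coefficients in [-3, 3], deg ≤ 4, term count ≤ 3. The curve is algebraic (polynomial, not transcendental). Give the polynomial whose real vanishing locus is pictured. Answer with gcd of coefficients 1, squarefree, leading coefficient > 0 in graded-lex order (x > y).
2*y^3 - x^2 - x

1. deg p = 3.
2. Observable constraints: the x-axis gridline crossings are at x ∈ {-1, 0}; it crosses the y-axis at the gridline y = 0.
3. Together with the visible shape, these determine p as stated.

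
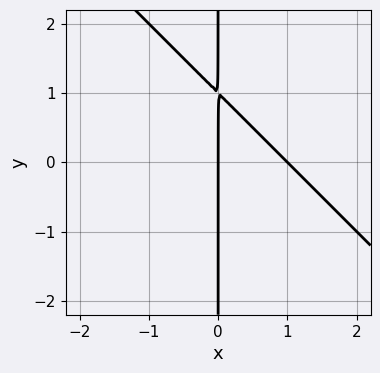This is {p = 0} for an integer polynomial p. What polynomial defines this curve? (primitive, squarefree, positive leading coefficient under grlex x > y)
deg p = 2. No degree-1 curve has this shape.
From the axis intercepts and sections: every point of the y-axis in the box is on the curve; the x-axis gridline crossings are at x ∈ {0, 1}.
Matching integer coefficients to the picture gives p.

x^2 + x*y - x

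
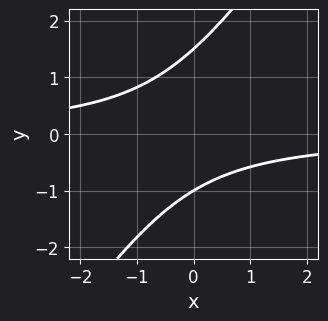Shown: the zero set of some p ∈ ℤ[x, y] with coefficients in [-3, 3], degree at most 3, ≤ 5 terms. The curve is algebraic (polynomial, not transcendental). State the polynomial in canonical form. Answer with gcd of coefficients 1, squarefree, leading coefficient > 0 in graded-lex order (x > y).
(a) Degree: a generic line meets the curve in up to 2 points, so deg p = 2.
(b) Observable constraints: it misses every integer gridline on the x-axis; it meets the y-axis at y = -1 (among the integer gridlines).
(c) Solving for integer coefficients yields p as stated.

3*x*y - 2*y^2 + y + 3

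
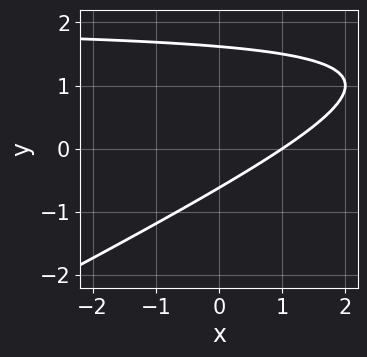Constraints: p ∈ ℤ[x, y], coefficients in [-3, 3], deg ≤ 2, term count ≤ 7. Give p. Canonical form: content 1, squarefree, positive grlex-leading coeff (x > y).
First, the degree is 2 — a generic line meets the curve in up to 2 points.
Next, against the integer gridlines: one x-axis crossing is at x = 1.
Finally, matching integer coefficients to the picture gives p.

x*y - 2*y^2 - 2*x + 2*y + 2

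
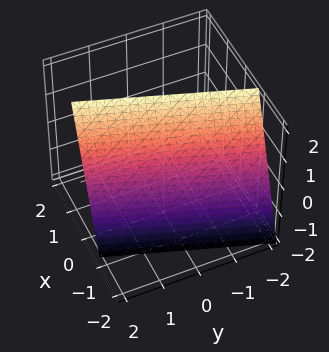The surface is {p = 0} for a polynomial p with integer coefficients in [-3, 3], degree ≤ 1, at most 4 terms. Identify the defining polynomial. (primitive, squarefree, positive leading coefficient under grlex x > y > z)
(a) deg p = 1. The surface is flat (a plane).
(b) Against the integer gridlines: it crosses the z-axis at the gridline z = 2; it crosses the y-axis at the gridline y = 2.
(c) Assembling these constraints gives the stated polynomial.

3*x - y - z + 2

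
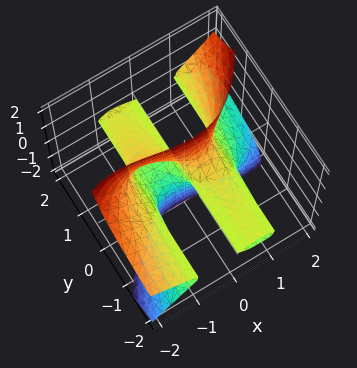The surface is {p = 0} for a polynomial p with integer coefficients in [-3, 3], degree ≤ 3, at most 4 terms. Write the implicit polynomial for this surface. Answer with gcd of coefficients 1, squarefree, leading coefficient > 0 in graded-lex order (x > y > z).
First, degree: the shape is more complex than any degree-2 surface, so deg p = 3.
Next, from the axis intercepts and sections: every point of the y-axis in the box is on the surface; the x-axis gridline crossings are at x ∈ {-1, 0, 1}; every point of the z-axis in the box is on the surface.
Finally, solving for integer coefficients yields p as stated.

x^3 + x^2*z - 3*y*z^2 - x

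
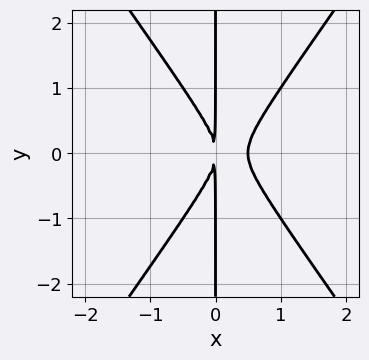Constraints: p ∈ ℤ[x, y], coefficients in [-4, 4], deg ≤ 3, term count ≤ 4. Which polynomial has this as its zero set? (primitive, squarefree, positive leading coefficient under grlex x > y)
Degree: no degree-2 curve has this shape, so deg p = 3.
Symmetries: the y ↦ −y reflection is a symmetry, so y appears only in even powers.
Checking where it meets the axes: every point of the y-axis in the box is on the curve.
Solving for integer coefficients yields p as stated.

2*x^3 - x*y^2 - x^2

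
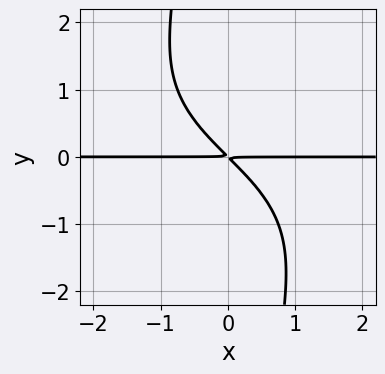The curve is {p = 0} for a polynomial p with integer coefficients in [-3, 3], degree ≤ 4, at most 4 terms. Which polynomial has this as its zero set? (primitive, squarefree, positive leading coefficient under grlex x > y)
x*y^3 + 3*x*y + 3*y^2

First, the degree is 4 — the shape is more complex than any degree-3 curve.
Next, from the axis intercepts and sections: every point of the x-axis in the box is on the curve.
Finally, matching integer coefficients to the picture gives p.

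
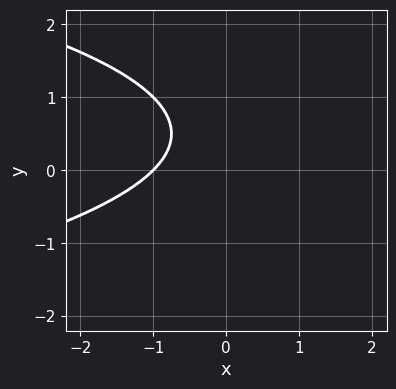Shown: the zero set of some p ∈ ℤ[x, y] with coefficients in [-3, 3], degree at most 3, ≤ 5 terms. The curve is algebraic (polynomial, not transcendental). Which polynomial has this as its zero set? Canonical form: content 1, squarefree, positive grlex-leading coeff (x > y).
(a) The degree is 2 — no degree-1 curve has this shape.
(b) Against the integer gridlines: the curve avoids every integer y-axis point in the box; one x-axis crossing is at x = -1.
(c) Putting this together gives p.

y^2 + x - y + 1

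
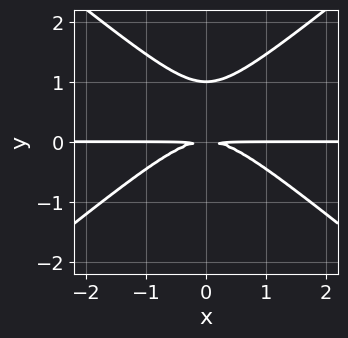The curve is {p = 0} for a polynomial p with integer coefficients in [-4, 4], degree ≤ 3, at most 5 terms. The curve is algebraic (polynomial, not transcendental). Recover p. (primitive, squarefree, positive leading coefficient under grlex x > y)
2*x^2*y - 3*y^3 + 3*y^2

First, degree: a generic line meets the curve in up to 3 points, so deg p = 3.
Then, symmetries: mirror symmetry x ↦ −x ⇒ only even powers of x.
Next, checking where it meets the axes: the visible x-axis segment lies entirely on the curve; it meets the y-axis at y = 1 (among the integer gridlines).
Finally, putting this together gives p.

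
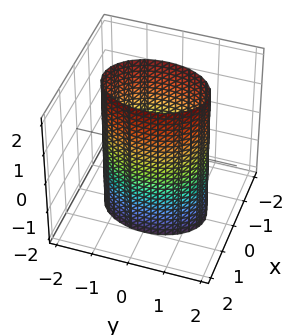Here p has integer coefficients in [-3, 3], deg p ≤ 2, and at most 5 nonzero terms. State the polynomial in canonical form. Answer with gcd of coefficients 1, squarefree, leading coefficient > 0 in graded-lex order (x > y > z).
2*x^2 + y^2 - 2

First, deg p = 2. Constant cross-section along one axis; a quadric.
Next, symmetries: mirror symmetry x ↦ −x ⇒ only even powers of x; the z ↦ −z reflection is a symmetry, so z appears only in even powers; mirror symmetry y ↦ −y ⇒ only even powers of y.
Next, from the visible intercepts: the x-axis gridline crossings are at x ∈ {-1, 1}; the surface avoids every integer z-axis point in the box.
Finally, together with the visible shape, these determine p as stated.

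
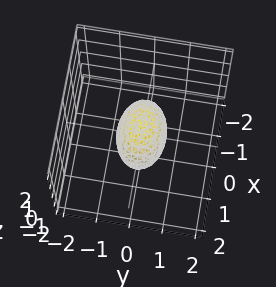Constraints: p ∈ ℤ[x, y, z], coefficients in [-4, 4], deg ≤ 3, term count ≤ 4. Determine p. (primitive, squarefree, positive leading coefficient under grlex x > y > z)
x^2 + 2*y^2 + z^2 - 1

1. Degree: a closed, bounded, convex surface; a quadric, so deg p = 2.
2. Symmetries: the x ↦ −x reflection is a symmetry, so x appears only in even powers; the y ↦ −y reflection is a symmetry, so y appears only in even powers; it's symmetric under z → −z, forcing even powers of z.
3. From the axis intercepts and sections: the x-axis gridline crossings are at x ∈ {-1, 1}; among the integer gridlines, it crosses the z-axis at z ∈ {-1, 1}.
4. Fitting integer coefficients to these (and the overall shape) gives p.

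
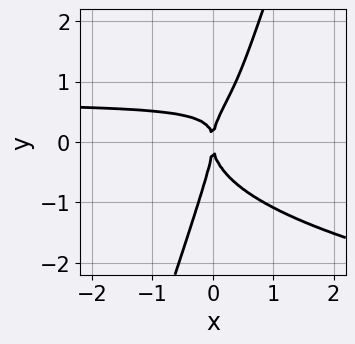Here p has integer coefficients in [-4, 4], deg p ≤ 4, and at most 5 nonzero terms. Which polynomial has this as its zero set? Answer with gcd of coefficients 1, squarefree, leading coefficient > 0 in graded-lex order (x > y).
(a) Degree: no degree-3 curve has this shape, so deg p = 4.
(b) Checking where it meets the axes: it meets the x-axis at x = 0 (among the integer gridlines); one y-axis crossing is at y = 0.
(c) These observations pin down the coefficients.

3*x*y^3 - y^4 - 3*x^2*y + 2*x^2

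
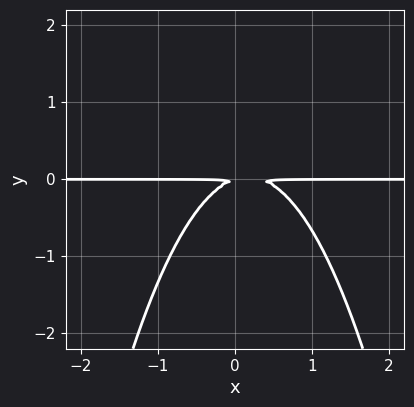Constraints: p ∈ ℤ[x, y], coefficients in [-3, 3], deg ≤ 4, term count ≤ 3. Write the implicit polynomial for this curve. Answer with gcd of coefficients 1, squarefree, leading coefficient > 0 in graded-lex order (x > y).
1. deg p = 3.
2. Against the integer gridlines: every point of the x-axis in the box is on the curve.
3. The integer polynomial consistent with all of this is the stated p.

3*x^2*y - x*y + 3*y^2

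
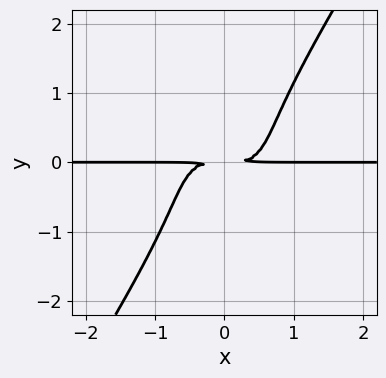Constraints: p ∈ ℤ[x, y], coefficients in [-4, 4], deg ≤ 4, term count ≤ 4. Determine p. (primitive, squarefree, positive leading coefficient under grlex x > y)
3*x^3*y + 3*x^2*y^2 - 2*y^4 - 3*y^2

The degree is 4 — no degree-3 curve has this shape.
Checking where it meets the axes: every point of the x-axis in the box is on the curve.
Together with the visible shape, these determine p as stated.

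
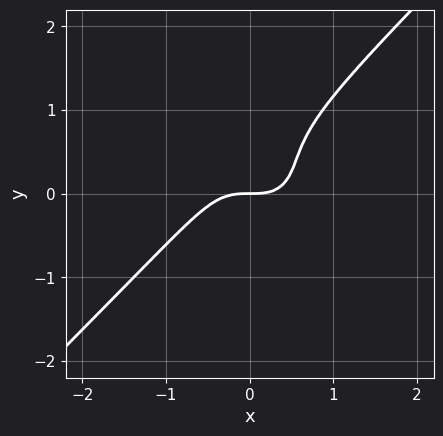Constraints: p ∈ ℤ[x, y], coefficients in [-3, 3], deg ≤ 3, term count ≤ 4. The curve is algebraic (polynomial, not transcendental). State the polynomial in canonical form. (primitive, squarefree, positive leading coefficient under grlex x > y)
3*x^3 - 3*y^3 + 3*y^2 - 2*y

Degree: no degree-2 curve has this shape, so deg p = 3.
Reading off the gridlines: it crosses the x-axis at the gridline x = 0; one y-axis crossing is at y = 0.
Solving for integer coefficients yields p as stated.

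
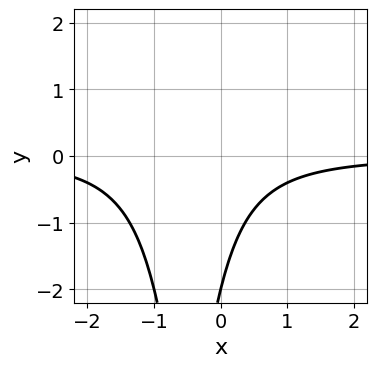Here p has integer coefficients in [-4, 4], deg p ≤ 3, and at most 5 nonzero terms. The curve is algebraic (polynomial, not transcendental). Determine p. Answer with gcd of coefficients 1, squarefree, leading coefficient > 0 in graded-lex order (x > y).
Degree: a generic line meets the curve in up to 3 points, so deg p = 3.
Against the integer gridlines: it crosses the y-axis at the gridline y = -2; the curve avoids every integer x-axis point in the box.
Solving for integer coefficients yields p as stated.

2*x^2*y + 2*x*y + y + 2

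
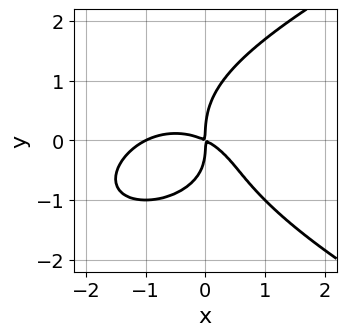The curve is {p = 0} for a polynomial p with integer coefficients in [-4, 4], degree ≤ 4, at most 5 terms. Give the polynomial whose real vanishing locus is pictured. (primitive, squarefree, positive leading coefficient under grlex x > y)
y^4 - x^3 - x*y^2 - x^2 - 2*x*y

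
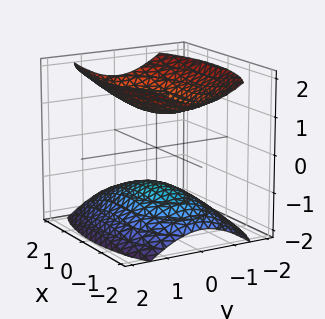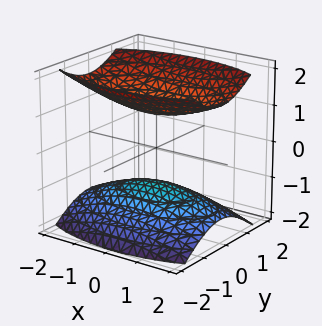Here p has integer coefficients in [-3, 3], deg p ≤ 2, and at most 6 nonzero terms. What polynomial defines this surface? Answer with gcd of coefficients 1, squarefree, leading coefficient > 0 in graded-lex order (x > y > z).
x^2 + 3*y^2 - 3*z^2 + 3

(a) I count 2 distinct pieces.
(b) deg p = 2.
(c) Symmetries: the z ↦ −z reflection is a symmetry, so z appears only in even powers; it's symmetric under x → −x, forcing even powers of x; the y ↦ −y reflection is a symmetry, so y appears only in even powers.
(d) Against the integer gridlines: it misses every integer gridline on the y-axis; among the integer gridlines, it crosses the z-axis at z ∈ {-1, 1}.
(e) Assembling these constraints gives the stated polynomial.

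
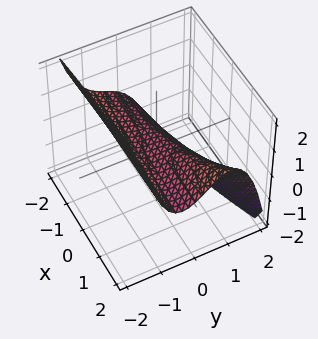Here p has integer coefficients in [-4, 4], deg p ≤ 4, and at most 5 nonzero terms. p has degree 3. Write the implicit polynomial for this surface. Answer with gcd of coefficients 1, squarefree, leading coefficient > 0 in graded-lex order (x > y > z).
1. Degree: no degree-2 surface has this shape, so deg p = 3.
2. From the visible intercepts: it crosses the z-axis at the gridline z = 0; the visible x-axis segment lies entirely on the surface; it crosses the y-axis at the gridline y = 0.
3. The integer polynomial consistent with all of this is the stated p.

x*y^2 - 2*y^3 + x*y - 3*z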